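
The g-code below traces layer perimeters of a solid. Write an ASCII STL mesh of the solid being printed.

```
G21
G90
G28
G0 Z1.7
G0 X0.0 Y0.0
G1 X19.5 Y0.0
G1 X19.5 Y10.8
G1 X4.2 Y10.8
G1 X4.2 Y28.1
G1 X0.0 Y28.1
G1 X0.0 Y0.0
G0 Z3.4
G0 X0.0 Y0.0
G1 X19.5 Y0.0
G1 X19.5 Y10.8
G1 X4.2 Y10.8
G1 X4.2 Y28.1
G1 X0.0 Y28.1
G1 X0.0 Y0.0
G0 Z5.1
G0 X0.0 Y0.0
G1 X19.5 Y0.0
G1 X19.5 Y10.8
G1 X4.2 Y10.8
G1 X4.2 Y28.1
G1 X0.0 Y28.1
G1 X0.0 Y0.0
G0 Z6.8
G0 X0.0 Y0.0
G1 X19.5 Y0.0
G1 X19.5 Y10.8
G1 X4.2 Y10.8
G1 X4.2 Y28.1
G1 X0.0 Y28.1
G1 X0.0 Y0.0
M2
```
solid part
  facet normal 0.0000 0.0000 -1.0000
    outer loop
      vertex 19.5 10.8 0.0
      vertex 19.5 0.0 0.0
      vertex 0.0 0.0 0.0
    endloop
  endfacet
  facet normal 0.0000 0.0000 -1.0000
    outer loop
      vertex 4.2 10.8 0.0
      vertex 19.5 10.8 0.0
      vertex 0.0 0.0 0.0
    endloop
  endfacet
  facet normal 0.0000 0.0000 -1.0000
    outer loop
      vertex 4.2 28.1 0.0
      vertex 4.2 10.8 0.0
      vertex 0.0 0.0 0.0
    endloop
  endfacet
  facet normal 0.0000 0.0000 -1.0000
    outer loop
      vertex 0.0 28.1 0.0
      vertex 4.2 28.1 0.0
      vertex 0.0 0.0 0.0
    endloop
  endfacet
  facet normal 0.0000 0.0000 1.0000
    outer loop
      vertex 0.0 0.0 6.8
      vertex 19.5 0.0 6.8
      vertex 19.5 10.8 6.8
    endloop
  endfacet
  facet normal 0.0000 0.0000 1.0000
    outer loop
      vertex 0.0 0.0 6.8
      vertex 19.5 10.8 6.8
      vertex 4.2 10.8 6.8
    endloop
  endfacet
  facet normal 0.0000 0.0000 1.0000
    outer loop
      vertex 0.0 0.0 6.8
      vertex 4.2 10.8 6.8
      vertex 4.2 28.1 6.8
    endloop
  endfacet
  facet normal 0.0000 0.0000 1.0000
    outer loop
      vertex 0.0 0.0 6.8
      vertex 4.2 28.1 6.8
      vertex 0.0 28.1 6.8
    endloop
  endfacet
  facet normal 0.0000 -1.0000 0.0000
    outer loop
      vertex 0.0 0.0 0.0
      vertex 19.5 0.0 0.0
      vertex 19.5 0.0 6.8
    endloop
  endfacet
  facet normal 0.0000 -1.0000 0.0000
    outer loop
      vertex 0.0 0.0 0.0
      vertex 19.5 0.0 6.8
      vertex 0.0 0.0 6.8
    endloop
  endfacet
  facet normal 1.0000 0.0000 0.0000
    outer loop
      vertex 19.5 0.0 0.0
      vertex 19.5 10.8 0.0
      vertex 19.5 10.8 6.8
    endloop
  endfacet
  facet normal 1.0000 0.0000 0.0000
    outer loop
      vertex 19.5 0.0 0.0
      vertex 19.5 10.8 6.8
      vertex 19.5 0.0 6.8
    endloop
  endfacet
  facet normal 0.0000 1.0000 0.0000
    outer loop
      vertex 19.5 10.8 0.0
      vertex 4.2 10.8 0.0
      vertex 4.2 10.8 6.8
    endloop
  endfacet
  facet normal 0.0000 1.0000 0.0000
    outer loop
      vertex 19.5 10.8 0.0
      vertex 4.2 10.8 6.8
      vertex 19.5 10.8 6.8
    endloop
  endfacet
  facet normal 1.0000 0.0000 0.0000
    outer loop
      vertex 4.2 10.8 0.0
      vertex 4.2 28.1 0.0
      vertex 4.2 28.1 6.8
    endloop
  endfacet
  facet normal 1.0000 0.0000 0.0000
    outer loop
      vertex 4.2 10.8 0.0
      vertex 4.2 28.1 6.8
      vertex 4.2 10.8 6.8
    endloop
  endfacet
  facet normal 0.0000 1.0000 0.0000
    outer loop
      vertex 4.2 28.1 0.0
      vertex 0.0 28.1 0.0
      vertex 0.0 28.1 6.8
    endloop
  endfacet
  facet normal 0.0000 1.0000 0.0000
    outer loop
      vertex 4.2 28.1 0.0
      vertex 0.0 28.1 6.8
      vertex 4.2 28.1 6.8
    endloop
  endfacet
  facet normal -1.0000 0.0000 0.0000
    outer loop
      vertex 0.0 28.1 0.0
      vertex 0.0 0.0 0.0
      vertex 0.0 0.0 6.8
    endloop
  endfacet
  facet normal -1.0000 0.0000 0.0000
    outer loop
      vertex 0.0 28.1 0.0
      vertex 0.0 0.0 6.8
      vertex 0.0 28.1 6.8
    endloop
  endfacet
endsolid part

The G0 Z moves step by Δz≈1.7 mm. Every layer's G1 loop is the same polygon, so the solid is a straight extrusion of it from z=0 to z≈6.8. Closing with flat bottom and top caps and triangulating gives 20 facets — an L-shaped prism: outer 19.5 × 28.1 mm, arm thicknesses ≈ 10.8 mm (horizontal) and 4.2 mm (vertical), extruded 6.8 mm in z.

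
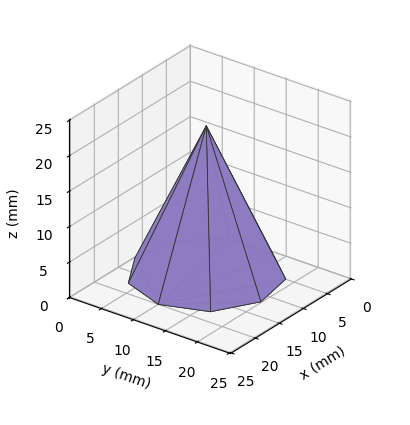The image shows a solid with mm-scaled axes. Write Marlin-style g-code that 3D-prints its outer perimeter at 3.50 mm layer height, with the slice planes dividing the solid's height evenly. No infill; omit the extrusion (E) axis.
Reading the render: the shape is a regular 9-sided pyramid, base circumscribed radius ≈ 10 mm, apex at z ≈ 21 mm (dimensions read to the nearest mm from the axis ticks). For the g-code, the solid's height is divided into equal slices at the stated Δz and each level perimeter traced with G1 moves after a G0 lift.

; perimeter-only toolpath
G21 ; units = mm
G90 ; absolute positioning
G28 ; home
; layer 1
G0 Z3.50
G0 X18.33 Y10.00
G1 X16.38 Y15.36
G1 X11.45 Y18.21
G1 X5.83 Y17.22
G1 X2.17 Y12.85
G1 X2.17 Y7.15
G1 X5.83 Y2.78
G1 X11.45 Y1.79
G1 X16.38 Y4.64
G1 X18.33 Y10.00
; layer 2
G0 Z7.00
G0 X16.67 Y10.00
G1 X15.11 Y14.29
G1 X11.16 Y16.57
G1 X6.67 Y15.77
G1 X3.73 Y12.28
G1 X3.73 Y7.72
G1 X6.67 Y4.23
G1 X11.16 Y3.43
G1 X15.11 Y5.71
G1 X16.67 Y10.00
; layer 3
G0 Z10.50
G0 X15.00 Y10.00
G1 X13.83 Y13.21
G1 X10.87 Y14.93
G1 X7.50 Y14.33
G1 X5.30 Y11.71
G1 X5.30 Y8.29
G1 X7.50 Y5.67
G1 X10.87 Y5.08
G1 X13.83 Y6.79
G1 X15.00 Y10.00
; layer 4
G0 Z14.00
G0 X13.33 Y10.00
G1 X12.55 Y12.14
G1 X10.58 Y13.28
G1 X8.33 Y12.89
G1 X6.87 Y11.14
G1 X6.87 Y8.86
G1 X8.33 Y7.11
G1 X10.58 Y6.72
G1 X12.55 Y7.86
G1 X13.33 Y10.00
; layer 5
G0 Z17.50
G0 X11.67 Y10.00
G1 X11.28 Y11.07
G1 X10.29 Y11.64
G1 X9.17 Y11.44
G1 X8.43 Y10.57
G1 X8.43 Y9.43
G1 X9.17 Y8.56
G1 X10.29 Y8.36
G1 X11.28 Y8.93
G1 X11.67 Y10.00
M2 ; end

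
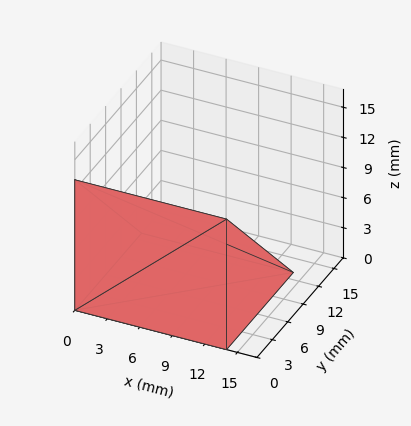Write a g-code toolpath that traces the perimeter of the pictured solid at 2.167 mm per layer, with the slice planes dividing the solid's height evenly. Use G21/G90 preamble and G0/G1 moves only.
Reading the render: the shape is a wedge (ramp): 14 × 13 mm base, rising to 13 mm along the y=0 edge and sloping linearly to z=0 at y=13 (dimensions read to the nearest mm from the axis ticks). For the g-code, the solid's height is divided into equal slices at the stated Δz and each level perimeter traced with G1 moves after a G0 lift.

; perimeter-only toolpath
G21 ; units = mm
G90 ; absolute positioning
G28 ; home
; layer 1
G0 Z2.167
G0 X0.000 Y0.000
G1 X14.000 Y0.000
G1 X14.000 Y10.833
G1 X0.000 Y10.833
G1 X0.000 Y0.000
; layer 2
G0 Z4.333
G0 X0.000 Y0.000
G1 X14.000 Y0.000
G1 X14.000 Y8.667
G1 X0.000 Y8.667
G1 X0.000 Y0.000
; layer 3
G0 Z6.500
G0 X0.000 Y0.000
G1 X14.000 Y0.000
G1 X14.000 Y6.500
G1 X0.000 Y6.500
G1 X0.000 Y0.000
; layer 4
G0 Z8.667
G0 X0.000 Y0.000
G1 X14.000 Y0.000
G1 X14.000 Y4.333
G1 X0.000 Y4.333
G1 X0.000 Y0.000
; layer 5
G0 Z10.833
G0 X0.000 Y0.000
G1 X14.000 Y0.000
G1 X14.000 Y2.167
G1 X0.000 Y2.167
G1 X0.000 Y0.000
M2 ; end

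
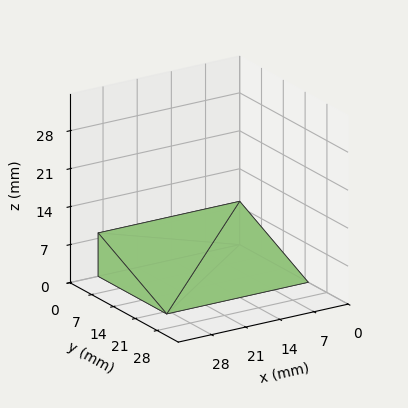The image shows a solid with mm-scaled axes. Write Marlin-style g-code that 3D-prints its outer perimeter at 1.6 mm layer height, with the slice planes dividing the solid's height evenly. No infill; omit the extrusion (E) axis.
Reading the render: the shape is a wedge (ramp): 29 × 22 mm base, rising to 8 mm along the y=0 edge and sloping linearly to z=0 at y=22 (dimensions read to the nearest mm from the axis ticks). For the g-code, the solid's height is divided into equal slices at the stated Δz and each level perimeter traced with G1 moves after a G0 lift.

; perimeter-only toolpath
G21 ; units = mm
G90 ; absolute positioning
G28 ; home
; layer 1
G0 Z1.6
G0 X0.0 Y0.0
G1 X29.0 Y0.0
G1 X29.0 Y17.6
G1 X0.0 Y17.6
G1 X0.0 Y0.0
; layer 2
G0 Z3.2
G0 X0.0 Y0.0
G1 X29.0 Y0.0
G1 X29.0 Y13.2
G1 X0.0 Y13.2
G1 X0.0 Y0.0
; layer 3
G0 Z4.8
G0 X0.0 Y0.0
G1 X29.0 Y0.0
G1 X29.0 Y8.8
G1 X0.0 Y8.8
G1 X0.0 Y0.0
; layer 4
G0 Z6.4
G0 X0.0 Y0.0
G1 X29.0 Y0.0
G1 X29.0 Y4.4
G1 X0.0 Y4.4
G1 X0.0 Y0.0
M2 ; end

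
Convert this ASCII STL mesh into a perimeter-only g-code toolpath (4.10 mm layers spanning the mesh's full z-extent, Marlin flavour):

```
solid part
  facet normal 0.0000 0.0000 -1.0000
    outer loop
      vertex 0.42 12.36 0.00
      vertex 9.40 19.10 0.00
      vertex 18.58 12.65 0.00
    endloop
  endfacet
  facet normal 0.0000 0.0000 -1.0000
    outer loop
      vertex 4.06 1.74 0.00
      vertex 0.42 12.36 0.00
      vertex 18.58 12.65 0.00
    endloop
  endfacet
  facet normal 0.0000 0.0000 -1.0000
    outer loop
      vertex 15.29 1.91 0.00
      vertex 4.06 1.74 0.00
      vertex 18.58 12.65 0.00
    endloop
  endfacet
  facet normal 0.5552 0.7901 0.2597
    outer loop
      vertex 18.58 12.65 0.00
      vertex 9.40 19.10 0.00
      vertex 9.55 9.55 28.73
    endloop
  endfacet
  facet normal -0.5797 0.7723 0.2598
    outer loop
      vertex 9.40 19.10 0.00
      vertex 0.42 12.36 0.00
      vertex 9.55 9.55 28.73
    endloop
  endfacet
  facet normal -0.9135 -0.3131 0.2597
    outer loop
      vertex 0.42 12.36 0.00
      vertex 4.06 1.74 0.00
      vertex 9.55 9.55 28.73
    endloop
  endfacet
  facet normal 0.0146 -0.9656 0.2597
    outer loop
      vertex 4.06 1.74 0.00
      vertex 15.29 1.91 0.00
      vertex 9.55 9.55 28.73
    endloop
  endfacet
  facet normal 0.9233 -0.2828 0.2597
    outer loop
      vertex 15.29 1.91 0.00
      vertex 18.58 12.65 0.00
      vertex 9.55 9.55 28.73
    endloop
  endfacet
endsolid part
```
; perimeter-only toolpath
G21 ; units = mm
G90 ; absolute positioning
G28 ; home
; layer 1
G0 Z4.10
G0 X17.29 Y12.21
G1 X9.42 Y17.74
G1 X1.72 Y11.96
G1 X4.84 Y2.86
G1 X14.47 Y3.00
G1 X17.29 Y12.21
; layer 2
G0 Z8.21
G0 X16.00 Y11.76
G1 X9.44 Y16.37
G1 X3.03 Y11.56
G1 X5.63 Y3.97
G1 X13.65 Y4.09
G1 X16.00 Y11.76
; layer 3
G0 Z12.31
G0 X14.71 Y11.32
G1 X9.46 Y15.01
G1 X4.33 Y11.16
G1 X6.41 Y5.09
G1 X12.83 Y5.18
G1 X14.71 Y11.32
; layer 4
G0 Z16.42
G0 X13.42 Y10.88
G1 X9.49 Y13.64
G1 X5.64 Y10.75
G1 X7.20 Y6.20
G1 X12.01 Y6.28
G1 X13.42 Y10.88
; layer 5
G0 Z20.52
G0 X12.13 Y10.44
G1 X9.51 Y12.28
G1 X6.94 Y10.35
G1 X7.98 Y7.32
G1 X11.19 Y7.37
G1 X12.13 Y10.44
; layer 6
G0 Z24.63
G0 X10.84 Y9.99
G1 X9.53 Y10.91
G1 X8.25 Y9.95
G1 X8.77 Y8.43
G1 X10.37 Y8.46
G1 X10.84 Y9.99
M2 ; end

The solid is a regular 5-sided pyramid, base circumscribed radius ≈ 9.55 mm, apex at z ≈ 28.7 mm. Slicing at Δz = 4.10 mm — 7 equal slices spanning the solid's height, so layer i sits at z = i·h/7 — gives 6 non-empty perimeters. Each is a 5-segment closed polygon; G0 lifts to the layer z and rapids to the start vertex, then G1 traces the edges. The cross-section shrinks linearly with z (the slice at the apex is degenerate and omitted).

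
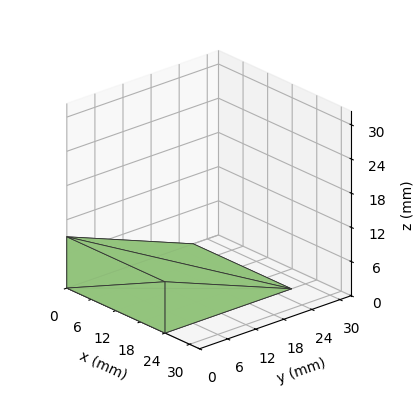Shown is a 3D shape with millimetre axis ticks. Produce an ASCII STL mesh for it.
Reading the render: the shape is a wedge (ramp): 24 × 27 mm base, rising to 9 mm along the y=0 edge and sloping linearly to z=0 at y=27 (dimensions read to the nearest mm from the axis ticks). For the STL, each face is triangulated and given an outward normal.

solid part
  facet normal 0.0000 0.0000 -1.0000
    outer loop
      vertex 24.0 27.0 0.0
      vertex 24.0 0.0 0.0
      vertex 0.0 0.0 0.0
    endloop
  endfacet
  facet normal 0.0000 0.0000 -1.0000
    outer loop
      vertex 0.0 27.0 0.0
      vertex 24.0 27.0 0.0
      vertex 0.0 0.0 0.0
    endloop
  endfacet
  facet normal 0.0000 -1.0000 0.0000
    outer loop
      vertex 0.0 0.0 0.0
      vertex 24.0 0.0 0.0
      vertex 24.0 0.0 9.0
    endloop
  endfacet
  facet normal 0.0000 -1.0000 0.0000
    outer loop
      vertex 0.0 0.0 0.0
      vertex 24.0 0.0 9.0
      vertex 0.0 0.0 9.0
    endloop
  endfacet
  facet normal 0.0000 0.3162 0.9487
    outer loop
      vertex 0.0 0.0 9.0
      vertex 24.0 0.0 9.0
      vertex 24.0 27.0 0.0
    endloop
  endfacet
  facet normal 0.0000 0.3162 0.9487
    outer loop
      vertex 0.0 0.0 9.0
      vertex 24.0 27.0 0.0
      vertex 0.0 27.0 0.0
    endloop
  endfacet
  facet normal -1.0000 0.0000 0.0000
    outer loop
      vertex 0.0 0.0 9.0
      vertex 0.0 27.0 0.0
      vertex 0.0 0.0 0.0
    endloop
  endfacet
  facet normal 1.0000 0.0000 0.0000
    outer loop
      vertex 24.0 0.0 0.0
      vertex 24.0 27.0 0.0
      vertex 24.0 0.0 9.0
    endloop
  endfacet
endsolid part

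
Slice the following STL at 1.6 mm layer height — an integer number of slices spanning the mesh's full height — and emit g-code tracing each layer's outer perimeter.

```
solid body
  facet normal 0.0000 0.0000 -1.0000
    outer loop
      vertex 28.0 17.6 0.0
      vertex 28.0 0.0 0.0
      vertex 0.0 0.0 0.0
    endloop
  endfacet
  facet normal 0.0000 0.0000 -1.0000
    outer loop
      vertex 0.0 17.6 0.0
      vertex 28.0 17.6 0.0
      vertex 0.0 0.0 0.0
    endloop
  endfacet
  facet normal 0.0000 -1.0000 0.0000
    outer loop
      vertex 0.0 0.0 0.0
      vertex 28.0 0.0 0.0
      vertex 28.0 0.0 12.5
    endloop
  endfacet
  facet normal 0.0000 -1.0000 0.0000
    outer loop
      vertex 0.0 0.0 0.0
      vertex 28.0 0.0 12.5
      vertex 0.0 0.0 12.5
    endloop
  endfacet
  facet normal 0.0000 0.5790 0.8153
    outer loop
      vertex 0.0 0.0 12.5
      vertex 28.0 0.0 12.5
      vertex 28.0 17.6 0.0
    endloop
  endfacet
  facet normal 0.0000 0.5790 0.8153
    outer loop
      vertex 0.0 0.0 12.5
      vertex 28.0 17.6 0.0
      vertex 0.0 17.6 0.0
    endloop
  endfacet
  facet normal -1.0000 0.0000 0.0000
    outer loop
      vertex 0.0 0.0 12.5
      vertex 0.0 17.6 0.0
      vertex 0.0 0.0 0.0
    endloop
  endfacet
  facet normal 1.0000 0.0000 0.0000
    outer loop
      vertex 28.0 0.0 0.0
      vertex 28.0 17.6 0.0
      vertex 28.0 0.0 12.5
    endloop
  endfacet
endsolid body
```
; perimeter-only toolpath
G21 ; units = mm
G90 ; absolute positioning
G28 ; home
; layer 1
G0 Z1.6
G0 X0.0 Y0.0
G1 X28.0 Y0.0
G1 X28.0 Y15.4
G1 X0.0 Y15.4
G1 X0.0 Y0.0
; layer 2
G0 Z3.1
G0 X0.0 Y0.0
G1 X28.0 Y0.0
G1 X28.0 Y13.2
G1 X0.0 Y13.2
G1 X0.0 Y0.0
; layer 3
G0 Z4.7
G0 X0.0 Y0.0
G1 X28.0 Y0.0
G1 X28.0 Y11.0
G1 X0.0 Y11.0
G1 X0.0 Y0.0
; layer 4
G0 Z6.2
G0 X0.0 Y0.0
G1 X28.0 Y0.0
G1 X28.0 Y8.8
G1 X0.0 Y8.8
G1 X0.0 Y0.0
; layer 5
G0 Z7.8
G0 X0.0 Y0.0
G1 X28.0 Y0.0
G1 X28.0 Y6.6
G1 X0.0 Y6.6
G1 X0.0 Y0.0
; layer 6
G0 Z9.4
G0 X0.0 Y0.0
G1 X28.0 Y0.0
G1 X28.0 Y4.4
G1 X0.0 Y4.4
G1 X0.0 Y0.0
; layer 7
G0 Z10.9
G0 X0.0 Y0.0
G1 X28.0 Y0.0
G1 X28.0 Y2.2
G1 X0.0 Y2.2
G1 X0.0 Y0.0
M2 ; end

The solid is a wedge (ramp): 28 × 17.6 mm base, rising to 12.5 mm along the y=0 edge and sloping linearly to z=0 at y=17.6. Slicing at Δz = 1.6 mm — 8 equal slices spanning the solid's height, so layer i sits at z = i·h/8 — gives 7 non-empty perimeters. Each is a 4-segment closed polygon; G0 lifts to the layer z and rapids to the start vertex, then G1 traces the edges. The cross-section shrinks linearly with z (the slice at the apex is degenerate and omitted).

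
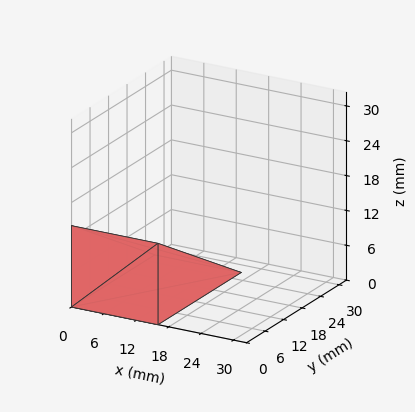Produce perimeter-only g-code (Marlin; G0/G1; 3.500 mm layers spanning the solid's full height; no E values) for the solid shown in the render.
Reading the render: the shape is a wedge (ramp): 16 × 27 mm base, rising to 14 mm along the y=0 edge and sloping linearly to z=0 at y=27 (dimensions read to the nearest mm from the axis ticks). For the g-code, the solid's height is divided into equal slices at the stated Δz and each level perimeter traced with G1 moves after a G0 lift.

; perimeter-only toolpath
G21 ; units = mm
G90 ; absolute positioning
G28 ; home
; layer 1
G0 Z3.500
G0 X0.000 Y0.000
G1 X16.000 Y0.000
G1 X16.000 Y20.250
G1 X0.000 Y20.250
G1 X0.000 Y0.000
; layer 2
G0 Z7.000
G0 X0.000 Y0.000
G1 X16.000 Y0.000
G1 X16.000 Y13.500
G1 X0.000 Y13.500
G1 X0.000 Y0.000
; layer 3
G0 Z10.500
G0 X0.000 Y0.000
G1 X16.000 Y0.000
G1 X16.000 Y6.750
G1 X0.000 Y6.750
G1 X0.000 Y0.000
M2 ; end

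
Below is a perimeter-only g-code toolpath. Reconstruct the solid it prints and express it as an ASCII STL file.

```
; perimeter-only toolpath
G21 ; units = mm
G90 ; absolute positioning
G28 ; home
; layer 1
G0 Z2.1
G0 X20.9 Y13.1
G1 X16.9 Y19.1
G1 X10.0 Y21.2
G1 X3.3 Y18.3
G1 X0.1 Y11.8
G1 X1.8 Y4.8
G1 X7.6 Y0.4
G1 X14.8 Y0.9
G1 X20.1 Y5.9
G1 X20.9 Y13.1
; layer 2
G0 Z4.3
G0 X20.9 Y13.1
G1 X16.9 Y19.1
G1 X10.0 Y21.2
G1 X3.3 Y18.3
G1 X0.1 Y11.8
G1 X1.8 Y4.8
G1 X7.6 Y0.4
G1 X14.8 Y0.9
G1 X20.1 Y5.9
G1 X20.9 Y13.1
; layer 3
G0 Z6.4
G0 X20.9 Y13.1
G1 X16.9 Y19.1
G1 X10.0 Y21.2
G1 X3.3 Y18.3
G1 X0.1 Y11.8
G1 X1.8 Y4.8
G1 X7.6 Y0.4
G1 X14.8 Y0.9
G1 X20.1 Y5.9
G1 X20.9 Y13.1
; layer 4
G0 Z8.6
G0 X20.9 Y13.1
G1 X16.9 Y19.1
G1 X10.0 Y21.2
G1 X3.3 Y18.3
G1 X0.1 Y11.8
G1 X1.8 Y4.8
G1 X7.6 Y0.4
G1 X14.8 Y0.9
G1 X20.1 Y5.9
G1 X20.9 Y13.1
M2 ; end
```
solid part
  facet normal 0.0000 0.0000 -1.0000
    outer loop
      vertex 10.0 21.2 0.0
      vertex 16.9 19.1 0.0
      vertex 20.9 13.1 0.0
    endloop
  endfacet
  facet normal 0.0000 0.0000 -1.0000
    outer loop
      vertex 3.3 18.3 0.0
      vertex 10.0 21.2 0.0
      vertex 20.9 13.1 0.0
    endloop
  endfacet
  facet normal 0.0000 0.0000 -1.0000
    outer loop
      vertex 0.1 11.8 0.0
      vertex 3.3 18.3 0.0
      vertex 20.9 13.1 0.0
    endloop
  endfacet
  facet normal 0.0000 0.0000 -1.0000
    outer loop
      vertex 1.8 4.8 0.0
      vertex 0.1 11.8 0.0
      vertex 20.9 13.1 0.0
    endloop
  endfacet
  facet normal 0.0000 0.0000 -1.0000
    outer loop
      vertex 7.6 0.4 0.0
      vertex 1.8 4.8 0.0
      vertex 20.9 13.1 0.0
    endloop
  endfacet
  facet normal 0.0000 0.0000 -1.0000
    outer loop
      vertex 14.8 0.9 0.0
      vertex 7.6 0.4 0.0
      vertex 20.9 13.1 0.0
    endloop
  endfacet
  facet normal 0.0000 0.0000 -1.0000
    outer loop
      vertex 20.1 5.9 0.0
      vertex 14.8 0.9 0.0
      vertex 20.9 13.1 0.0
    endloop
  endfacet
  facet normal 0.0000 0.0000 1.0000
    outer loop
      vertex 20.9 13.1 8.6
      vertex 16.9 19.1 8.6
      vertex 10.0 21.2 8.6
    endloop
  endfacet
  facet normal 0.0000 0.0000 1.0000
    outer loop
      vertex 20.9 13.1 8.6
      vertex 10.0 21.2 8.6
      vertex 3.3 18.3 8.6
    endloop
  endfacet
  facet normal 0.0000 0.0000 1.0000
    outer loop
      vertex 20.9 13.1 8.6
      vertex 3.3 18.3 8.6
      vertex 0.1 11.8 8.6
    endloop
  endfacet
  facet normal 0.0000 0.0000 1.0000
    outer loop
      vertex 20.9 13.1 8.6
      vertex 0.1 11.8 8.6
      vertex 1.8 4.8 8.6
    endloop
  endfacet
  facet normal 0.0000 0.0000 1.0000
    outer loop
      vertex 20.9 13.1 8.6
      vertex 1.8 4.8 8.6
      vertex 7.6 0.4 8.6
    endloop
  endfacet
  facet normal 0.0000 0.0000 1.0000
    outer loop
      vertex 20.9 13.1 8.6
      vertex 7.6 0.4 8.6
      vertex 14.8 0.9 8.6
    endloop
  endfacet
  facet normal 0.0000 0.0000 1.0000
    outer loop
      vertex 20.9 13.1 8.6
      vertex 14.8 0.9 8.6
      vertex 20.1 5.9 8.6
    endloop
  endfacet
  facet normal 0.8321 0.5547 0.0000
    outer loop
      vertex 20.9 13.1 0.0
      vertex 16.9 19.1 0.0
      vertex 16.9 19.1 8.6
    endloop
  endfacet
  facet normal 0.8321 0.5547 0.0000
    outer loop
      vertex 20.9 13.1 0.0
      vertex 16.9 19.1 8.6
      vertex 20.9 13.1 8.6
    endloop
  endfacet
  facet normal 0.2912 0.9567 0.0000
    outer loop
      vertex 16.9 19.1 0.0
      vertex 10.0 21.2 0.0
      vertex 10.0 21.2 8.6
    endloop
  endfacet
  facet normal 0.2912 0.9567 0.0000
    outer loop
      vertex 16.9 19.1 0.0
      vertex 10.0 21.2 8.6
      vertex 16.9 19.1 8.6
    endloop
  endfacet
  facet normal -0.3972 0.9177 0.0000
    outer loop
      vertex 10.0 21.2 0.0
      vertex 3.3 18.3 0.0
      vertex 3.3 18.3 8.6
    endloop
  endfacet
  facet normal -0.3972 0.9177 0.0000
    outer loop
      vertex 10.0 21.2 0.0
      vertex 3.3 18.3 8.6
      vertex 10.0 21.2 8.6
    endloop
  endfacet
  facet normal -0.8972 0.4417 0.0000
    outer loop
      vertex 3.3 18.3 0.0
      vertex 0.1 11.8 0.0
      vertex 0.1 11.8 8.6
    endloop
  endfacet
  facet normal -0.8972 0.4417 0.0000
    outer loop
      vertex 3.3 18.3 0.0
      vertex 0.1 11.8 8.6
      vertex 3.3 18.3 8.6
    endloop
  endfacet
  facet normal -0.9718 -0.2360 0.0000
    outer loop
      vertex 0.1 11.8 0.0
      vertex 1.8 4.8 0.0
      vertex 1.8 4.8 8.6
    endloop
  endfacet
  facet normal -0.9718 -0.2360 0.0000
    outer loop
      vertex 0.1 11.8 0.0
      vertex 1.8 4.8 8.6
      vertex 0.1 11.8 8.6
    endloop
  endfacet
  facet normal -0.6044 -0.7967 0.0000
    outer loop
      vertex 1.8 4.8 0.0
      vertex 7.6 0.4 0.0
      vertex 7.6 0.4 8.6
    endloop
  endfacet
  facet normal -0.6044 -0.7967 0.0000
    outer loop
      vertex 1.8 4.8 0.0
      vertex 7.6 0.4 8.6
      vertex 1.8 4.8 8.6
    endloop
  endfacet
  facet normal 0.0693 -0.9976 0.0000
    outer loop
      vertex 7.6 0.4 0.0
      vertex 14.8 0.9 0.0
      vertex 14.8 0.9 8.6
    endloop
  endfacet
  facet normal 0.0693 -0.9976 0.0000
    outer loop
      vertex 7.6 0.4 0.0
      vertex 14.8 0.9 8.6
      vertex 7.6 0.4 8.6
    endloop
  endfacet
  facet normal 0.6862 -0.7274 0.0000
    outer loop
      vertex 14.8 0.9 0.0
      vertex 20.1 5.9 0.0
      vertex 20.1 5.9 8.6
    endloop
  endfacet
  facet normal 0.6862 -0.7274 0.0000
    outer loop
      vertex 14.8 0.9 0.0
      vertex 20.1 5.9 8.6
      vertex 14.8 0.9 8.6
    endloop
  endfacet
  facet normal 0.9939 -0.1104 0.0000
    outer loop
      vertex 20.1 5.9 0.0
      vertex 20.9 13.1 0.0
      vertex 20.9 13.1 8.6
    endloop
  endfacet
  facet normal 0.9939 -0.1104 0.0000
    outer loop
      vertex 20.1 5.9 0.0
      vertex 20.9 13.1 8.6
      vertex 20.1 5.9 8.6
    endloop
  endfacet
endsolid part

The G0 Z moves step by Δz≈2.1 mm. Every layer's G1 loop is the same polygon, so the solid is a straight extrusion of it from z=0 to z≈8.6. Closing with flat bottom and top caps and triangulating gives 32 facets — a regular 9-sided prism (a cylinder approximated with 9 flat sides), circumscribed radius ≈ 10.6 mm, height ≈ 8.6 mm.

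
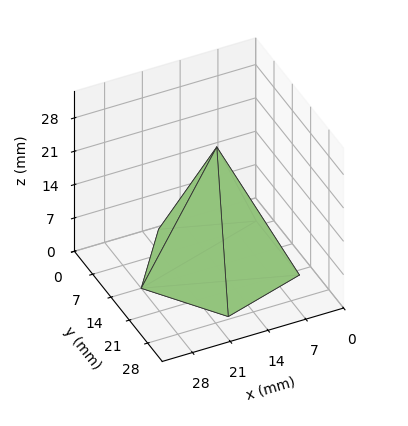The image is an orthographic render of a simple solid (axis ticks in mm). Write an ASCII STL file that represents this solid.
Reading the render: the shape is a regular 5-sided pyramid, base circumscribed radius ≈ 14 mm, apex at z ≈ 25 mm (dimensions read to the nearest mm from the axis ticks). For the STL, each face is triangulated and given an outward normal.

solid part
  facet normal 0.0000 0.0000 -1.0000
    outer loop
      vertex 2.674 22.229 0.000
      vertex 18.326 27.315 0.000
      vertex 28.000 14.000 0.000
    endloop
  endfacet
  facet normal 0.0000 0.0000 -1.0000
    outer loop
      vertex 2.674 5.771 0.000
      vertex 2.674 22.229 0.000
      vertex 28.000 14.000 0.000
    endloop
  endfacet
  facet normal 0.0000 0.0000 -1.0000
    outer loop
      vertex 18.326 0.685 0.000
      vertex 2.674 5.771 0.000
      vertex 28.000 14.000 0.000
    endloop
  endfacet
  facet normal 0.7369 0.5354 0.4127
    outer loop
      vertex 28.000 14.000 0.000
      vertex 18.326 27.315 0.000
      vertex 14.000 14.000 25.000
    endloop
  endfacet
  facet normal -0.2815 0.8663 0.4127
    outer loop
      vertex 18.326 27.315 0.000
      vertex 2.674 22.229 0.000
      vertex 14.000 14.000 25.000
    endloop
  endfacet
  facet normal -0.9109 0.0000 0.4127
    outer loop
      vertex 2.674 22.229 0.000
      vertex 2.674 5.771 0.000
      vertex 14.000 14.000 25.000
    endloop
  endfacet
  facet normal -0.2815 -0.8663 0.4127
    outer loop
      vertex 2.674 5.771 0.000
      vertex 18.326 0.685 0.000
      vertex 14.000 14.000 25.000
    endloop
  endfacet
  facet normal 0.7369 -0.5354 0.4127
    outer loop
      vertex 18.326 0.685 0.000
      vertex 28.000 14.000 0.000
      vertex 14.000 14.000 25.000
    endloop
  endfacet
endsolid part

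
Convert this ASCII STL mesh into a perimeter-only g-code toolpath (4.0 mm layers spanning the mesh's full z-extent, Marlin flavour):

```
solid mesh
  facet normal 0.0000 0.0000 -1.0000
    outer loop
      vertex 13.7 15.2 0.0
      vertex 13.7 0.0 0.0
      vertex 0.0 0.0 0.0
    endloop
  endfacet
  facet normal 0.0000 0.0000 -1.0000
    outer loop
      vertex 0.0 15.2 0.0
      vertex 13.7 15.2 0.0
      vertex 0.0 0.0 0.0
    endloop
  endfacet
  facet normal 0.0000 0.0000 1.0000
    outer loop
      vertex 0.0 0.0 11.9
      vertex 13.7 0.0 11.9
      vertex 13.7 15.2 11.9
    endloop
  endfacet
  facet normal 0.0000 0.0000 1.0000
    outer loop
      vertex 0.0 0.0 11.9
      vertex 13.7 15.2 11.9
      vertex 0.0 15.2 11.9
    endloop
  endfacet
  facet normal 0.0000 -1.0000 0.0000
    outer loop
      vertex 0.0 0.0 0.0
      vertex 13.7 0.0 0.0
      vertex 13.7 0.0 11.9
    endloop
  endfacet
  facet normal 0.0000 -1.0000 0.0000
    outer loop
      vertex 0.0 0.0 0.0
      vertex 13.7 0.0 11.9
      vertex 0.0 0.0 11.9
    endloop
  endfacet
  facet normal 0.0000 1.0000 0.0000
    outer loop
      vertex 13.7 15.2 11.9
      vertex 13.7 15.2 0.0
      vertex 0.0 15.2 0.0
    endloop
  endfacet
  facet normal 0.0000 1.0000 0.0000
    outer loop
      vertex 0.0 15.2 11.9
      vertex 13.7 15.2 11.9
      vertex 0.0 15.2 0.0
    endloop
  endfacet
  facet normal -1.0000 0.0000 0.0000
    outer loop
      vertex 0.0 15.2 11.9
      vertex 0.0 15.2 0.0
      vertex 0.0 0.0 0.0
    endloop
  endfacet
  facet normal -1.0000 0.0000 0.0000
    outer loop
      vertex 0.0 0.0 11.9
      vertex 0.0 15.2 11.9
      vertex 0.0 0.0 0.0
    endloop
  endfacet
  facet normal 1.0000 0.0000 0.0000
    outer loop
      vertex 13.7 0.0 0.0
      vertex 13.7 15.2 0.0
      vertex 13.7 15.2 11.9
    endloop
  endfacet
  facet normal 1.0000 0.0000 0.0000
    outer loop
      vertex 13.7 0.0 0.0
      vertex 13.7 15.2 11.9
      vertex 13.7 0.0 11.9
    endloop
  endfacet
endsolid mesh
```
; perimeter-only toolpath
G21 ; units = mm
G90 ; absolute positioning
G28 ; home
; layer 1
G0 Z4.0
G0 X0.0 Y0.0
G1 X13.7 Y0.0
G1 X13.7 Y15.2
G1 X0.0 Y15.2
G1 X0.0 Y0.0
; layer 2
G0 Z7.9
G0 X0.0 Y0.0
G1 X13.7 Y0.0
G1 X13.7 Y15.2
G1 X0.0 Y15.2
G1 X0.0 Y0.0
; layer 3
G0 Z11.9
G0 X0.0 Y0.0
G1 X13.7 Y0.0
G1 X13.7 Y15.2
G1 X0.0 Y15.2
G1 X0.0 Y0.0
M2 ; end

The solid is a rectangular box, roughly 13.7 × 15.2 mm footprint and 11.9 mm tall. Slicing at Δz = 4.0 mm — 3 equal slices spanning the solid's height, so layer i sits at z = i·h/3 — gives 3 non-empty perimeters. Each is a 4-segment closed polygon; G0 lifts to the layer z and rapids to the start vertex, then G1 traces the edges.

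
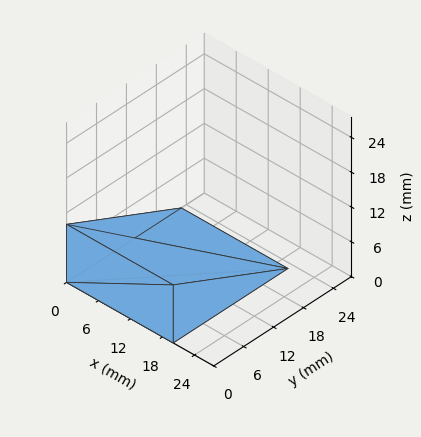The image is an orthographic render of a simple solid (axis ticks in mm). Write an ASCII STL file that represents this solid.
Reading the render: the shape is a wedge (ramp): 20 × 23 mm base, rising to 10 mm along the y=0 edge and sloping linearly to z=0 at y=23 (dimensions read to the nearest mm from the axis ticks). For the STL, each face is triangulated and given an outward normal.

solid part
  facet normal 0.0000 0.0000 -1.0000
    outer loop
      vertex 20.0 23.0 0.0
      vertex 20.0 0.0 0.0
      vertex 0.0 0.0 0.0
    endloop
  endfacet
  facet normal 0.0000 0.0000 -1.0000
    outer loop
      vertex 0.0 23.0 0.0
      vertex 20.0 23.0 0.0
      vertex 0.0 0.0 0.0
    endloop
  endfacet
  facet normal 0.0000 -1.0000 0.0000
    outer loop
      vertex 0.0 0.0 0.0
      vertex 20.0 0.0 0.0
      vertex 20.0 0.0 10.0
    endloop
  endfacet
  facet normal 0.0000 -1.0000 0.0000
    outer loop
      vertex 0.0 0.0 0.0
      vertex 20.0 0.0 10.0
      vertex 0.0 0.0 10.0
    endloop
  endfacet
  facet normal 0.0000 0.3987 0.9171
    outer loop
      vertex 0.0 0.0 10.0
      vertex 20.0 0.0 10.0
      vertex 20.0 23.0 0.0
    endloop
  endfacet
  facet normal 0.0000 0.3987 0.9171
    outer loop
      vertex 0.0 0.0 10.0
      vertex 20.0 23.0 0.0
      vertex 0.0 23.0 0.0
    endloop
  endfacet
  facet normal -1.0000 0.0000 0.0000
    outer loop
      vertex 0.0 0.0 10.0
      vertex 0.0 23.0 0.0
      vertex 0.0 0.0 0.0
    endloop
  endfacet
  facet normal 1.0000 0.0000 0.0000
    outer loop
      vertex 20.0 0.0 0.0
      vertex 20.0 23.0 0.0
      vertex 20.0 0.0 10.0
    endloop
  endfacet
endsolid part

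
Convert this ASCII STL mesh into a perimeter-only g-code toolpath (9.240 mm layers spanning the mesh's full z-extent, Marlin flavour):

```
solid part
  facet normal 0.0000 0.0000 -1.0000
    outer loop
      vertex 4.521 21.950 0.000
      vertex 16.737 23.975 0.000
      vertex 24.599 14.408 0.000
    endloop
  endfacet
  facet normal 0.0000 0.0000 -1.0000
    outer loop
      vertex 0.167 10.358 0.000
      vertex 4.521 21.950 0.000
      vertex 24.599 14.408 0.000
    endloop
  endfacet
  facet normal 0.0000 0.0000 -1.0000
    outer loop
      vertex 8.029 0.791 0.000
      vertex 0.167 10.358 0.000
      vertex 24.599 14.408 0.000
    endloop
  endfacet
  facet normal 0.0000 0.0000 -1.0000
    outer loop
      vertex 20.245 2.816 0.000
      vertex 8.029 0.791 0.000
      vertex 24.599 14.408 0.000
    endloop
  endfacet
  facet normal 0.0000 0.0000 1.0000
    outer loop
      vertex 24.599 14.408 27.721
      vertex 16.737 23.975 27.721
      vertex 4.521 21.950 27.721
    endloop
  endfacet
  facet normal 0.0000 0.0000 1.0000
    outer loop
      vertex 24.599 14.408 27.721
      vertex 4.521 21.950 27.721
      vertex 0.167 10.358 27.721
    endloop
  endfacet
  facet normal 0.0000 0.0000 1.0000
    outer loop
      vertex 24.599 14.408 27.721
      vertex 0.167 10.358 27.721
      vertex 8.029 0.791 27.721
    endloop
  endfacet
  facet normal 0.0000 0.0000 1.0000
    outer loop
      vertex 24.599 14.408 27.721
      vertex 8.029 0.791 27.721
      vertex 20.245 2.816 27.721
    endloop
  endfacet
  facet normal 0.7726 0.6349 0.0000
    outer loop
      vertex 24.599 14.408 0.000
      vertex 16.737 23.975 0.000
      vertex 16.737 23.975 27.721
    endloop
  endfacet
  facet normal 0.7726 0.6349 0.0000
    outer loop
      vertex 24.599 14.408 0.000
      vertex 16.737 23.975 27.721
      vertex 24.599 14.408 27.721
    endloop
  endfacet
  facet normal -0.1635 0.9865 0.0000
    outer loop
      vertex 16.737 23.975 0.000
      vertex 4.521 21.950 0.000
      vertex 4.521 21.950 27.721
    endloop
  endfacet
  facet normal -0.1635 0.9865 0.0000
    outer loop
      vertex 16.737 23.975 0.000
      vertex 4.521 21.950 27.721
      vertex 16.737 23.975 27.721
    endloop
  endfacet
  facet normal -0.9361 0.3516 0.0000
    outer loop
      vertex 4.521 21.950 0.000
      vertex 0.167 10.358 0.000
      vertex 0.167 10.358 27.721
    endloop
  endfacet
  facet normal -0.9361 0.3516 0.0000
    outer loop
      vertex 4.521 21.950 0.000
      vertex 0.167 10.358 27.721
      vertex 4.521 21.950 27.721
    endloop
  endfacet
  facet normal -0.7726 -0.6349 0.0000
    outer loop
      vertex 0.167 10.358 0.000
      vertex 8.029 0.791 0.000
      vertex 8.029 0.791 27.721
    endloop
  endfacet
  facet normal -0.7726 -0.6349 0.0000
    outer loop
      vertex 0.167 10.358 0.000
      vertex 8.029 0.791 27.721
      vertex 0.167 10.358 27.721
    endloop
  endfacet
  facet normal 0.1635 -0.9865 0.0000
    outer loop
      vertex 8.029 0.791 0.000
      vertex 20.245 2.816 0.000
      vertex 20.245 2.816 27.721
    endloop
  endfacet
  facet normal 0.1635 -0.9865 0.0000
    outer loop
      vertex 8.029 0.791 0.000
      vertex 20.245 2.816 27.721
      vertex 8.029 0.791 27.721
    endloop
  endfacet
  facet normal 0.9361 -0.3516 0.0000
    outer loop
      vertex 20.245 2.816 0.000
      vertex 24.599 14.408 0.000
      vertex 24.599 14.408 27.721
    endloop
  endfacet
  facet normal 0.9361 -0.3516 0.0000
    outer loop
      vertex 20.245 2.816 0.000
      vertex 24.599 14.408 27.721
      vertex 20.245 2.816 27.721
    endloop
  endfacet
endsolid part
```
; perimeter-only toolpath
G21 ; units = mm
G90 ; absolute positioning
G28 ; home
; layer 1
G0 Z9.240
G0 X24.599 Y14.408
G1 X16.737 Y23.975
G1 X4.521 Y21.950
G1 X0.167 Y10.358
G1 X8.029 Y0.791
G1 X20.245 Y2.816
G1 X24.599 Y14.408
; layer 2
G0 Z18.481
G0 X24.599 Y14.408
G1 X16.737 Y23.975
G1 X4.521 Y21.950
G1 X0.167 Y10.358
G1 X8.029 Y0.791
G1 X20.245 Y2.816
G1 X24.599 Y14.408
; layer 3
G0 Z27.721
G0 X24.599 Y14.408
G1 X16.737 Y23.975
G1 X4.521 Y21.950
G1 X0.167 Y10.358
G1 X8.029 Y0.791
G1 X20.245 Y2.816
G1 X24.599 Y14.408
M2 ; end

The solid is a regular 6-sided prism (a cylinder approximated with 6 flat sides), circumscribed radius ≈ 12.4 mm, height ≈ 27.7 mm. Slicing at Δz = 9.240 mm — 3 equal slices spanning the solid's height, so layer i sits at z = i·h/3 — gives 3 non-empty perimeters. Each is a 6-segment closed polygon; G0 lifts to the layer z and rapids to the start vertex, then G1 traces the edges.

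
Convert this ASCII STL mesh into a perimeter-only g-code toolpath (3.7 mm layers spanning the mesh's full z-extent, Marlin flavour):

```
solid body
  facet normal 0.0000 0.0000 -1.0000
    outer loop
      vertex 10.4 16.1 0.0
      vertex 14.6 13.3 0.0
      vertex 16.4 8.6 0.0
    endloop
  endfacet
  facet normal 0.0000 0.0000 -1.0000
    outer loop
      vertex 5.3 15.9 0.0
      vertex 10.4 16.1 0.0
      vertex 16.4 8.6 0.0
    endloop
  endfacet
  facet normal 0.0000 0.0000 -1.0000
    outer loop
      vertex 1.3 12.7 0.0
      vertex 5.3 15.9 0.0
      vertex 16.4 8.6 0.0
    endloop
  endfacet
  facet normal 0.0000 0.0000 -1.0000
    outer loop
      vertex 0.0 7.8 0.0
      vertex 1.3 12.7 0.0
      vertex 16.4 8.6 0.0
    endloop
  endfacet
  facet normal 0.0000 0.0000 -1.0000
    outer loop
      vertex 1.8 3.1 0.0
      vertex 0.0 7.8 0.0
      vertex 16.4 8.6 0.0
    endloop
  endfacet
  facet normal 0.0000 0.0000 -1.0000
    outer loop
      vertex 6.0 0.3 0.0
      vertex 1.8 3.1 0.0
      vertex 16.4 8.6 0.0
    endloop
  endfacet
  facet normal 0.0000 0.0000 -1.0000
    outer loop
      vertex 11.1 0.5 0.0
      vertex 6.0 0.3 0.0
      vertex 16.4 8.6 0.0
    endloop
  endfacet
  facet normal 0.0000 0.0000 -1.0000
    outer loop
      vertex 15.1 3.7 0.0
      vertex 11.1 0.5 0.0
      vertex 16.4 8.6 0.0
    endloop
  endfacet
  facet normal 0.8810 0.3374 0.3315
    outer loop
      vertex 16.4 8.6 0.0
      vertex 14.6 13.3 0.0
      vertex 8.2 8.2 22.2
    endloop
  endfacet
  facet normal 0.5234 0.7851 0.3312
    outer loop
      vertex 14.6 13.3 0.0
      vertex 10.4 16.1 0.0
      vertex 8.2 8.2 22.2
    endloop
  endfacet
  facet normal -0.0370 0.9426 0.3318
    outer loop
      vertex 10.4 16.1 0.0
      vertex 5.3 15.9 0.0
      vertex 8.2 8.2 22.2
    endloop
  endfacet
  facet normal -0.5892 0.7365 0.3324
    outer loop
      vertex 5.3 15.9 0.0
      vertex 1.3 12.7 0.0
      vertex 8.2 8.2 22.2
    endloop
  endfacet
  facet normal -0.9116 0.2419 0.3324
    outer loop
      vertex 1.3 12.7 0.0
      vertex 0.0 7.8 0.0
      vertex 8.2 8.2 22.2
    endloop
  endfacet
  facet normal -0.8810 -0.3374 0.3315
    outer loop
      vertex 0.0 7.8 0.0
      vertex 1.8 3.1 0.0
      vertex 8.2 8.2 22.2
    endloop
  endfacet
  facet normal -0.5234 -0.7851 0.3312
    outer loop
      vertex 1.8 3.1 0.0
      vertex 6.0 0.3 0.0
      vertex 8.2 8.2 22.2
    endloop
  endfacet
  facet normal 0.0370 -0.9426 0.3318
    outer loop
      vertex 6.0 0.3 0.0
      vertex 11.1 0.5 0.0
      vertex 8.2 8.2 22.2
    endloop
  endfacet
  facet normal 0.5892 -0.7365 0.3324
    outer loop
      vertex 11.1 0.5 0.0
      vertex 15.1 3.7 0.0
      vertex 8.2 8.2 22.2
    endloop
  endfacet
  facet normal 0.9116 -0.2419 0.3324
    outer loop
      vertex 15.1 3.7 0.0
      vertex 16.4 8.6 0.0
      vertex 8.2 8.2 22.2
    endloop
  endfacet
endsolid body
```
; perimeter-only toolpath
G21 ; units = mm
G90 ; absolute positioning
G28 ; home
; layer 1
G0 Z3.7
G0 X15.0 Y8.5
G1 X13.5 Y12.4
G1 X10.0 Y14.8
G1 X5.8 Y14.6
G1 X2.4 Y11.9
G1 X1.4 Y7.9
G1 X2.9 Y3.9
G1 X6.4 Y1.6
G1 X10.6 Y1.8
G1 X13.9 Y4.4
G1 X15.0 Y8.5
; layer 2
G0 Z7.4
G0 X13.7 Y8.5
G1 X12.5 Y11.6
G1 X9.7 Y13.5
G1 X6.3 Y13.3
G1 X3.6 Y11.2
G1 X2.7 Y7.9
G1 X3.9 Y4.8
G1 X6.7 Y2.9
G1 X10.1 Y3.1
G1 X12.8 Y5.2
G1 X13.7 Y8.5
; layer 3
G0 Z11.1
G0 X12.3 Y8.4
G1 X11.4 Y10.8
G1 X9.3 Y12.2
G1 X6.8 Y12.1
G1 X4.8 Y10.4
G1 X4.1 Y8.0
G1 X5.0 Y5.6
G1 X7.1 Y4.2
G1 X9.6 Y4.3
G1 X11.6 Y5.9
G1 X12.3 Y8.4
; layer 4
G0 Z14.8
G0 X10.9 Y8.3
G1 X10.3 Y9.9
G1 X8.9 Y10.8
G1 X7.2 Y10.8
G1 X5.9 Y9.7
G1 X5.5 Y8.1
G1 X6.1 Y6.5
G1 X7.5 Y5.6
G1 X9.2 Y5.6
G1 X10.5 Y6.7
G1 X10.9 Y8.3
; layer 5
G0 Z18.5
G0 X9.6 Y8.3
G1 X9.3 Y9.0
G1 X8.6 Y9.5
G1 X7.7 Y9.5
G1 X7.0 Y8.9
G1 X6.8 Y8.1
G1 X7.1 Y7.3
G1 X7.8 Y6.9
G1 X8.7 Y6.9
G1 X9.3 Y7.4
G1 X9.6 Y8.3
M2 ; end

The solid is a regular 10-sided pyramid, base circumscribed radius ≈ 8.2 mm, apex at z ≈ 22.2 mm. Slicing at Δz = 3.7 mm — 6 equal slices spanning the solid's height, so layer i sits at z = i·h/6 — gives 5 non-empty perimeters. Each is a 10-segment closed polygon; G0 lifts to the layer z and rapids to the start vertex, then G1 traces the edges. The cross-section shrinks linearly with z (the slice at the apex is degenerate and omitted).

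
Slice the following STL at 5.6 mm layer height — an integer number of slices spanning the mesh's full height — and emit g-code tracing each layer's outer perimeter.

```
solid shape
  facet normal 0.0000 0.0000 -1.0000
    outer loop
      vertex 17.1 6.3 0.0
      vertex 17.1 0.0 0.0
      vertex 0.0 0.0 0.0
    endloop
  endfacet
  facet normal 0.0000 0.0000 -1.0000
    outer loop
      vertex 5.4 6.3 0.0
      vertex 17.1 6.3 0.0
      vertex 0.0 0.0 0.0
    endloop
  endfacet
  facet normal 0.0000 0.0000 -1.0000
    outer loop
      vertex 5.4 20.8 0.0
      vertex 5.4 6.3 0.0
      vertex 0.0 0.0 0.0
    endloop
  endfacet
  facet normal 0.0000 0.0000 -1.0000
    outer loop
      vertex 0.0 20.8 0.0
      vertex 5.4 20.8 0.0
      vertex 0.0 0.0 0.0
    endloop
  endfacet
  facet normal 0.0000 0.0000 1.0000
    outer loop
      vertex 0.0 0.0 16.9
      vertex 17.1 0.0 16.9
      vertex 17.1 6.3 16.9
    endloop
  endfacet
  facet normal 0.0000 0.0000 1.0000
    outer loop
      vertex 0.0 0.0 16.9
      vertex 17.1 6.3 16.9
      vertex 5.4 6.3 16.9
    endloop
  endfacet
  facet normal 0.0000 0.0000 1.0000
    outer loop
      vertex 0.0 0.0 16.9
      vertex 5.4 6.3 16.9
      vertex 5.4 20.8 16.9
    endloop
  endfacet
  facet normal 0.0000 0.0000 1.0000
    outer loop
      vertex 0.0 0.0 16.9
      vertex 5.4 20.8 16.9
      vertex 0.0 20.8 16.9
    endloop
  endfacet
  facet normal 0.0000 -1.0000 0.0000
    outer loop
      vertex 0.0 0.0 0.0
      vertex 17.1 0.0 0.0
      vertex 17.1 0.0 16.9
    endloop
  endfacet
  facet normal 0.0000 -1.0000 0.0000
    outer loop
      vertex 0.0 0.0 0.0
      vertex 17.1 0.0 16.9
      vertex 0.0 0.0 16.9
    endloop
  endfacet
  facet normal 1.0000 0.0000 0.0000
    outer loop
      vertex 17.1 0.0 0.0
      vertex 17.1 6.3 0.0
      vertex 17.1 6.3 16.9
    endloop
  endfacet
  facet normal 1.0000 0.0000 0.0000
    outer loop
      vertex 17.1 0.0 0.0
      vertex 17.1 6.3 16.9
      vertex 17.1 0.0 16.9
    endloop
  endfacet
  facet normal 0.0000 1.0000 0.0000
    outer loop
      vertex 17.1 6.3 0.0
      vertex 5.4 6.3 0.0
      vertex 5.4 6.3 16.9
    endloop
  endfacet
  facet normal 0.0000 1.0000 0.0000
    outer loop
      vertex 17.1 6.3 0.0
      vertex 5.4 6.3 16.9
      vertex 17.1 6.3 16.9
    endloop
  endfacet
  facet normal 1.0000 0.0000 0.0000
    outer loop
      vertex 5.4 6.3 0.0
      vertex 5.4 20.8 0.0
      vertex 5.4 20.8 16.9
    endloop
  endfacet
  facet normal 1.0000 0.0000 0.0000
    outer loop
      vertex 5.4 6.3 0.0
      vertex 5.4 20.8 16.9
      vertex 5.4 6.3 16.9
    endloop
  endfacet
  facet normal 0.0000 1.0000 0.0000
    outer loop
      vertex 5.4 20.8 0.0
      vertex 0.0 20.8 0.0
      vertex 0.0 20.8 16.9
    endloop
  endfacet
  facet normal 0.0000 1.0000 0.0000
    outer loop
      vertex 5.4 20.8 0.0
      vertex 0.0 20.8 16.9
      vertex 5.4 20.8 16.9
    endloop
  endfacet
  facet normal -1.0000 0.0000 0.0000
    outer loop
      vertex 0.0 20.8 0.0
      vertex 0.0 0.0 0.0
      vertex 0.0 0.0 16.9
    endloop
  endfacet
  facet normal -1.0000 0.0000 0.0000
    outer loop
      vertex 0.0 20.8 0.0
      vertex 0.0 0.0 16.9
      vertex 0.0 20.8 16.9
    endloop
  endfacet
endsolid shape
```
; perimeter-only toolpath
G21 ; units = mm
G90 ; absolute positioning
G28 ; home
; layer 1
G0 Z5.6
G0 X0.0 Y0.0
G1 X17.1 Y0.0
G1 X17.1 Y6.3
G1 X5.4 Y6.3
G1 X5.4 Y20.8
G1 X0.0 Y20.8
G1 X0.0 Y0.0
; layer 2
G0 Z11.3
G0 X0.0 Y0.0
G1 X17.1 Y0.0
G1 X17.1 Y6.3
G1 X5.4 Y6.3
G1 X5.4 Y20.8
G1 X0.0 Y20.8
G1 X0.0 Y0.0
; layer 3
G0 Z16.9
G0 X0.0 Y0.0
G1 X17.1 Y0.0
G1 X17.1 Y6.3
G1 X5.4 Y6.3
G1 X5.4 Y20.8
G1 X0.0 Y20.8
G1 X0.0 Y0.0
M2 ; end

The solid is an L-shaped prism: outer 17.1 × 20.8 mm, arm thicknesses ≈ 6.3 mm (horizontal) and 5.4 mm (vertical), extruded 16.9 mm in z. Slicing at Δz = 5.6 mm — 3 equal slices spanning the solid's height, so layer i sits at z = i·h/3 — gives 3 non-empty perimeters. Each is a 6-segment closed polygon; G0 lifts to the layer z and rapids to the start vertex, then G1 traces the edges.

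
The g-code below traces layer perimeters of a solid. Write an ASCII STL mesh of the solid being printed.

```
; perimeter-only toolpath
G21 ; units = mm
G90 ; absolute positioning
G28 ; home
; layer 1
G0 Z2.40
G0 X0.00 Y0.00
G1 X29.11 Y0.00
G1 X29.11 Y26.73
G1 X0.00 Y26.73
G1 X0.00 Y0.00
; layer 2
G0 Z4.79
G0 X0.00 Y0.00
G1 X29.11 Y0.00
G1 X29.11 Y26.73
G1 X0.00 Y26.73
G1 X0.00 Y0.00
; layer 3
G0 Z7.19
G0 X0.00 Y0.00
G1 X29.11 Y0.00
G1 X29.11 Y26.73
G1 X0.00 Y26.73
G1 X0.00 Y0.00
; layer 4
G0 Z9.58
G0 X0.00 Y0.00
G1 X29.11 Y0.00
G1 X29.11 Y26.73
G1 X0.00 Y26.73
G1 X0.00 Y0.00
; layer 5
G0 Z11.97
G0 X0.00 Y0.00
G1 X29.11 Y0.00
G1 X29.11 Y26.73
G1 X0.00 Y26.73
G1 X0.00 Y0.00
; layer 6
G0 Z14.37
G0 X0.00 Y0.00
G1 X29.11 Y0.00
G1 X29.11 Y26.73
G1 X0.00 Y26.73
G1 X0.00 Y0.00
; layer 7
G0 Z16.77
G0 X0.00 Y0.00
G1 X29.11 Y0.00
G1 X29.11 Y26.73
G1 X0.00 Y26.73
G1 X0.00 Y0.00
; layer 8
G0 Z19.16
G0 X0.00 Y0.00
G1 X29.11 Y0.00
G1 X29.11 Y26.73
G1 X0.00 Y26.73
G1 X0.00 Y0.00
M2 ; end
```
solid part
  facet normal 0.0000 0.0000 -1.0000
    outer loop
      vertex 29.11 26.73 0.00
      vertex 29.11 0.00 0.00
      vertex 0.00 0.00 0.00
    endloop
  endfacet
  facet normal 0.0000 0.0000 -1.0000
    outer loop
      vertex 0.00 26.73 0.00
      vertex 29.11 26.73 0.00
      vertex 0.00 0.00 0.00
    endloop
  endfacet
  facet normal 0.0000 0.0000 1.0000
    outer loop
      vertex 0.00 0.00 19.16
      vertex 29.11 0.00 19.16
      vertex 29.11 26.73 19.16
    endloop
  endfacet
  facet normal 0.0000 0.0000 1.0000
    outer loop
      vertex 0.00 0.00 19.16
      vertex 29.11 26.73 19.16
      vertex 0.00 26.73 19.16
    endloop
  endfacet
  facet normal 0.0000 -1.0000 0.0000
    outer loop
      vertex 0.00 0.00 0.00
      vertex 29.11 0.00 0.00
      vertex 29.11 0.00 19.16
    endloop
  endfacet
  facet normal 0.0000 -1.0000 0.0000
    outer loop
      vertex 0.00 0.00 0.00
      vertex 29.11 0.00 19.16
      vertex 0.00 0.00 19.16
    endloop
  endfacet
  facet normal 0.0000 1.0000 0.0000
    outer loop
      vertex 29.11 26.73 19.16
      vertex 29.11 26.73 0.00
      vertex 0.00 26.73 0.00
    endloop
  endfacet
  facet normal 0.0000 1.0000 0.0000
    outer loop
      vertex 0.00 26.73 19.16
      vertex 29.11 26.73 19.16
      vertex 0.00 26.73 0.00
    endloop
  endfacet
  facet normal -1.0000 0.0000 0.0000
    outer loop
      vertex 0.00 26.73 19.16
      vertex 0.00 26.73 0.00
      vertex 0.00 0.00 0.00
    endloop
  endfacet
  facet normal -1.0000 0.0000 0.0000
    outer loop
      vertex 0.00 0.00 19.16
      vertex 0.00 26.73 19.16
      vertex 0.00 0.00 0.00
    endloop
  endfacet
  facet normal 1.0000 0.0000 0.0000
    outer loop
      vertex 29.11 0.00 0.00
      vertex 29.11 26.73 0.00
      vertex 29.11 26.73 19.16
    endloop
  endfacet
  facet normal 1.0000 0.0000 0.0000
    outer loop
      vertex 29.11 0.00 0.00
      vertex 29.11 26.73 19.16
      vertex 29.11 0.00 19.16
    endloop
  endfacet
endsolid part

The G0 Z moves step by Δz≈2.40 mm. Every layer's G1 loop is the same polygon, so the solid is a straight extrusion of it from z=0 to z≈19.2. Closing with flat bottom and top caps and triangulating gives 12 facets — a rectangular box, roughly 29.1 × 26.7 mm footprint and 19.2 mm tall.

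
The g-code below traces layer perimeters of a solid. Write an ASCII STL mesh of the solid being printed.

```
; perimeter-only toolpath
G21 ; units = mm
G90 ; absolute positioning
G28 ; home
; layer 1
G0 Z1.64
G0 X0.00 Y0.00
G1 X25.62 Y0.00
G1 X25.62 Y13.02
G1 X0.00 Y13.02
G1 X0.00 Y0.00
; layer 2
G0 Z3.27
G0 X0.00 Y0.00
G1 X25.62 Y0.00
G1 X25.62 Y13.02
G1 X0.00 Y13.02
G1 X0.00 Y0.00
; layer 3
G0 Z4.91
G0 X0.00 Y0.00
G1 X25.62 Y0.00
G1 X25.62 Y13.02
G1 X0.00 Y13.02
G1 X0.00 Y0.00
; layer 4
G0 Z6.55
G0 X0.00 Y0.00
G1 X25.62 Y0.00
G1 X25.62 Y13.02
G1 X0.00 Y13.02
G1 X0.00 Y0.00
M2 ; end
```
solid part
  facet normal 0.0000 0.0000 -1.0000
    outer loop
      vertex 25.62 13.02 0.00
      vertex 25.62 0.00 0.00
      vertex 0.00 0.00 0.00
    endloop
  endfacet
  facet normal 0.0000 0.0000 -1.0000
    outer loop
      vertex 0.00 13.02 0.00
      vertex 25.62 13.02 0.00
      vertex 0.00 0.00 0.00
    endloop
  endfacet
  facet normal 0.0000 0.0000 1.0000
    outer loop
      vertex 0.00 0.00 6.55
      vertex 25.62 0.00 6.55
      vertex 25.62 13.02 6.55
    endloop
  endfacet
  facet normal 0.0000 0.0000 1.0000
    outer loop
      vertex 0.00 0.00 6.55
      vertex 25.62 13.02 6.55
      vertex 0.00 13.02 6.55
    endloop
  endfacet
  facet normal 0.0000 -1.0000 0.0000
    outer loop
      vertex 0.00 0.00 0.00
      vertex 25.62 0.00 0.00
      vertex 25.62 0.00 6.55
    endloop
  endfacet
  facet normal 0.0000 -1.0000 0.0000
    outer loop
      vertex 0.00 0.00 0.00
      vertex 25.62 0.00 6.55
      vertex 0.00 0.00 6.55
    endloop
  endfacet
  facet normal 0.0000 1.0000 0.0000
    outer loop
      vertex 25.62 13.02 6.55
      vertex 25.62 13.02 0.00
      vertex 0.00 13.02 0.00
    endloop
  endfacet
  facet normal 0.0000 1.0000 0.0000
    outer loop
      vertex 0.00 13.02 6.55
      vertex 25.62 13.02 6.55
      vertex 0.00 13.02 0.00
    endloop
  endfacet
  facet normal -1.0000 0.0000 0.0000
    outer loop
      vertex 0.00 13.02 6.55
      vertex 0.00 13.02 0.00
      vertex 0.00 0.00 0.00
    endloop
  endfacet
  facet normal -1.0000 0.0000 0.0000
    outer loop
      vertex 0.00 0.00 6.55
      vertex 0.00 13.02 6.55
      vertex 0.00 0.00 0.00
    endloop
  endfacet
  facet normal 1.0000 0.0000 0.0000
    outer loop
      vertex 25.62 0.00 0.00
      vertex 25.62 13.02 0.00
      vertex 25.62 13.02 6.55
    endloop
  endfacet
  facet normal 1.0000 0.0000 0.0000
    outer loop
      vertex 25.62 0.00 0.00
      vertex 25.62 13.02 6.55
      vertex 25.62 0.00 6.55
    endloop
  endfacet
endsolid part

The G0 Z moves step by Δz≈1.64 mm. Every layer's G1 loop is the same polygon, so the solid is a straight extrusion of it from z=0 to z≈6.55. Closing with flat bottom and top caps and triangulating gives 12 facets — a rectangular box, roughly 25.6 × 13 mm footprint and 6.55 mm tall.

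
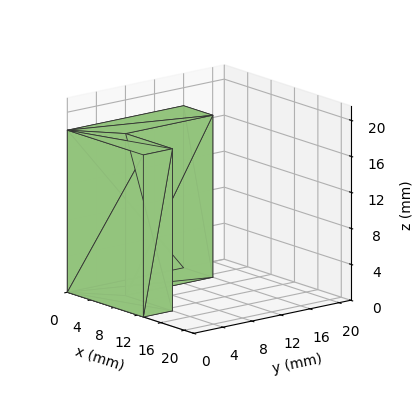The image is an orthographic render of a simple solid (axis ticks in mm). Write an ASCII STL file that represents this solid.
Reading the render: the shape is an L-shaped prism: outer 13 × 16 mm, arm thicknesses ≈ 4 mm (horizontal) and 5 mm (vertical), extruded 18 mm in z (dimensions read to the nearest mm from the axis ticks). For the STL, each face is triangulated and given an outward normal.

solid part
  facet normal 0.0000 0.0000 -1.0000
    outer loop
      vertex 13.00 4.00 0.00
      vertex 13.00 0.00 0.00
      vertex 0.00 0.00 0.00
    endloop
  endfacet
  facet normal 0.0000 0.0000 -1.0000
    outer loop
      vertex 5.00 4.00 0.00
      vertex 13.00 4.00 0.00
      vertex 0.00 0.00 0.00
    endloop
  endfacet
  facet normal 0.0000 0.0000 -1.0000
    outer loop
      vertex 5.00 16.00 0.00
      vertex 5.00 4.00 0.00
      vertex 0.00 0.00 0.00
    endloop
  endfacet
  facet normal 0.0000 0.0000 -1.0000
    outer loop
      vertex 0.00 16.00 0.00
      vertex 5.00 16.00 0.00
      vertex 0.00 0.00 0.00
    endloop
  endfacet
  facet normal 0.0000 0.0000 1.0000
    outer loop
      vertex 0.00 0.00 18.00
      vertex 13.00 0.00 18.00
      vertex 13.00 4.00 18.00
    endloop
  endfacet
  facet normal 0.0000 0.0000 1.0000
    outer loop
      vertex 0.00 0.00 18.00
      vertex 13.00 4.00 18.00
      vertex 5.00 4.00 18.00
    endloop
  endfacet
  facet normal 0.0000 0.0000 1.0000
    outer loop
      vertex 0.00 0.00 18.00
      vertex 5.00 4.00 18.00
      vertex 5.00 16.00 18.00
    endloop
  endfacet
  facet normal 0.0000 0.0000 1.0000
    outer loop
      vertex 0.00 0.00 18.00
      vertex 5.00 16.00 18.00
      vertex 0.00 16.00 18.00
    endloop
  endfacet
  facet normal 0.0000 -1.0000 0.0000
    outer loop
      vertex 0.00 0.00 0.00
      vertex 13.00 0.00 0.00
      vertex 13.00 0.00 18.00
    endloop
  endfacet
  facet normal 0.0000 -1.0000 0.0000
    outer loop
      vertex 0.00 0.00 0.00
      vertex 13.00 0.00 18.00
      vertex 0.00 0.00 18.00
    endloop
  endfacet
  facet normal 1.0000 0.0000 0.0000
    outer loop
      vertex 13.00 0.00 0.00
      vertex 13.00 4.00 0.00
      vertex 13.00 4.00 18.00
    endloop
  endfacet
  facet normal 1.0000 0.0000 0.0000
    outer loop
      vertex 13.00 0.00 0.00
      vertex 13.00 4.00 18.00
      vertex 13.00 0.00 18.00
    endloop
  endfacet
  facet normal 0.0000 1.0000 0.0000
    outer loop
      vertex 13.00 4.00 0.00
      vertex 5.00 4.00 0.00
      vertex 5.00 4.00 18.00
    endloop
  endfacet
  facet normal 0.0000 1.0000 0.0000
    outer loop
      vertex 13.00 4.00 0.00
      vertex 5.00 4.00 18.00
      vertex 13.00 4.00 18.00
    endloop
  endfacet
  facet normal 1.0000 0.0000 0.0000
    outer loop
      vertex 5.00 4.00 0.00
      vertex 5.00 16.00 0.00
      vertex 5.00 16.00 18.00
    endloop
  endfacet
  facet normal 1.0000 0.0000 0.0000
    outer loop
      vertex 5.00 4.00 0.00
      vertex 5.00 16.00 18.00
      vertex 5.00 4.00 18.00
    endloop
  endfacet
  facet normal 0.0000 1.0000 0.0000
    outer loop
      vertex 5.00 16.00 0.00
      vertex 0.00 16.00 0.00
      vertex 0.00 16.00 18.00
    endloop
  endfacet
  facet normal 0.0000 1.0000 0.0000
    outer loop
      vertex 5.00 16.00 0.00
      vertex 0.00 16.00 18.00
      vertex 5.00 16.00 18.00
    endloop
  endfacet
  facet normal -1.0000 0.0000 0.0000
    outer loop
      vertex 0.00 16.00 0.00
      vertex 0.00 0.00 0.00
      vertex 0.00 0.00 18.00
    endloop
  endfacet
  facet normal -1.0000 0.0000 0.0000
    outer loop
      vertex 0.00 16.00 0.00
      vertex 0.00 0.00 18.00
      vertex 0.00 16.00 18.00
    endloop
  endfacet
endsolid part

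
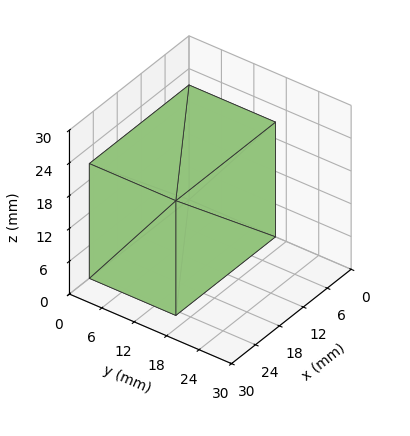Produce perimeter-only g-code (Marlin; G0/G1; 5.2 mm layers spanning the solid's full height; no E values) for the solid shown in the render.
Reading the render: the shape is a rectangular box, roughly 25 × 16 mm footprint and 21 mm tall (dimensions read to the nearest mm from the axis ticks). For the g-code, the solid's height is divided into equal slices at the stated Δz and each level perimeter traced with G1 moves after a G0 lift.

; perimeter-only toolpath
G21 ; units = mm
G90 ; absolute positioning
G28 ; home
; layer 1
G0 Z5.2
G0 X0.0 Y0.0
G1 X25.0 Y0.0
G1 X25.0 Y16.0
G1 X0.0 Y16.0
G1 X0.0 Y0.0
; layer 2
G0 Z10.5
G0 X0.0 Y0.0
G1 X25.0 Y0.0
G1 X25.0 Y16.0
G1 X0.0 Y16.0
G1 X0.0 Y0.0
; layer 3
G0 Z15.8
G0 X0.0 Y0.0
G1 X25.0 Y0.0
G1 X25.0 Y16.0
G1 X0.0 Y16.0
G1 X0.0 Y0.0
; layer 4
G0 Z21.0
G0 X0.0 Y0.0
G1 X25.0 Y0.0
G1 X25.0 Y16.0
G1 X0.0 Y16.0
G1 X0.0 Y0.0
M2 ; end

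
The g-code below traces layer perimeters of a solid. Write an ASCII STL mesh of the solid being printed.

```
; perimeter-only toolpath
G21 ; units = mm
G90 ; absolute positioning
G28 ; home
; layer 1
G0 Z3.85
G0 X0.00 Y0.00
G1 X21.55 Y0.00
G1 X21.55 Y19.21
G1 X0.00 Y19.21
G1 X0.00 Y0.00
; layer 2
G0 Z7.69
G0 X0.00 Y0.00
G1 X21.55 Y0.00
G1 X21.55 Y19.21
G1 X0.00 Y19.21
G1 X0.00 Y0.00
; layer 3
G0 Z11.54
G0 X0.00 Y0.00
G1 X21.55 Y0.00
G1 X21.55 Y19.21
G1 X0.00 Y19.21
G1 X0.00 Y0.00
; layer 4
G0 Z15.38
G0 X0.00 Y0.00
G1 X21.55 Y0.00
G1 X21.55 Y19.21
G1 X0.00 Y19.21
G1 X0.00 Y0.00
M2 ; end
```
solid part
  facet normal 0.0000 0.0000 -1.0000
    outer loop
      vertex 21.55 19.21 0.00
      vertex 21.55 0.00 0.00
      vertex 0.00 0.00 0.00
    endloop
  endfacet
  facet normal 0.0000 0.0000 -1.0000
    outer loop
      vertex 0.00 19.21 0.00
      vertex 21.55 19.21 0.00
      vertex 0.00 0.00 0.00
    endloop
  endfacet
  facet normal 0.0000 0.0000 1.0000
    outer loop
      vertex 0.00 0.00 15.38
      vertex 21.55 0.00 15.38
      vertex 21.55 19.21 15.38
    endloop
  endfacet
  facet normal 0.0000 0.0000 1.0000
    outer loop
      vertex 0.00 0.00 15.38
      vertex 21.55 19.21 15.38
      vertex 0.00 19.21 15.38
    endloop
  endfacet
  facet normal 0.0000 -1.0000 0.0000
    outer loop
      vertex 0.00 0.00 0.00
      vertex 21.55 0.00 0.00
      vertex 21.55 0.00 15.38
    endloop
  endfacet
  facet normal 0.0000 -1.0000 0.0000
    outer loop
      vertex 0.00 0.00 0.00
      vertex 21.55 0.00 15.38
      vertex 0.00 0.00 15.38
    endloop
  endfacet
  facet normal 0.0000 1.0000 0.0000
    outer loop
      vertex 21.55 19.21 15.38
      vertex 21.55 19.21 0.00
      vertex 0.00 19.21 0.00
    endloop
  endfacet
  facet normal 0.0000 1.0000 0.0000
    outer loop
      vertex 0.00 19.21 15.38
      vertex 21.55 19.21 15.38
      vertex 0.00 19.21 0.00
    endloop
  endfacet
  facet normal -1.0000 0.0000 0.0000
    outer loop
      vertex 0.00 19.21 15.38
      vertex 0.00 19.21 0.00
      vertex 0.00 0.00 0.00
    endloop
  endfacet
  facet normal -1.0000 0.0000 0.0000
    outer loop
      vertex 0.00 0.00 15.38
      vertex 0.00 19.21 15.38
      vertex 0.00 0.00 0.00
    endloop
  endfacet
  facet normal 1.0000 0.0000 0.0000
    outer loop
      vertex 21.55 0.00 0.00
      vertex 21.55 19.21 0.00
      vertex 21.55 19.21 15.38
    endloop
  endfacet
  facet normal 1.0000 0.0000 0.0000
    outer loop
      vertex 21.55 0.00 0.00
      vertex 21.55 19.21 15.38
      vertex 21.55 0.00 15.38
    endloop
  endfacet
endsolid part

The G0 Z moves step by Δz≈3.85 mm. Every layer's G1 loop is the same polygon, so the solid is a straight extrusion of it from z=0 to z≈15.4. Closing with flat bottom and top caps and triangulating gives 12 facets — a rectangular box, roughly 21.6 × 19.2 mm footprint and 15.4 mm tall.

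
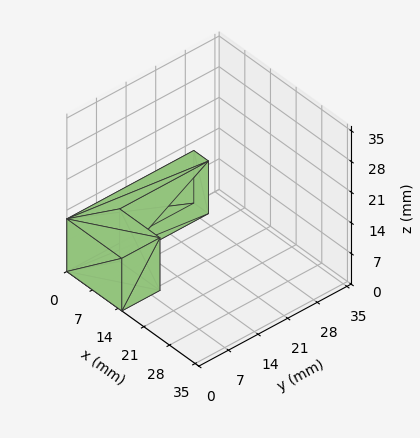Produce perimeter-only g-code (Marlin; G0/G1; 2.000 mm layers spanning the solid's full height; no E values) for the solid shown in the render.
Reading the render: the shape is an L-shaped prism: outer 15 × 30 mm, arm thicknesses ≈ 9 mm (horizontal) and 4 mm (vertical), extruded 12 mm in z (dimensions read to the nearest mm from the axis ticks). For the g-code, the solid's height is divided into equal slices at the stated Δz and each level perimeter traced with G1 moves after a G0 lift.

; perimeter-only toolpath
G21 ; units = mm
G90 ; absolute positioning
G28 ; home
; layer 1
G0 Z2.000
G0 X0.000 Y0.000
G1 X15.000 Y0.000
G1 X15.000 Y9.000
G1 X4.000 Y9.000
G1 X4.000 Y30.000
G1 X0.000 Y30.000
G1 X0.000 Y0.000
; layer 2
G0 Z4.000
G0 X0.000 Y0.000
G1 X15.000 Y0.000
G1 X15.000 Y9.000
G1 X4.000 Y9.000
G1 X4.000 Y30.000
G1 X0.000 Y30.000
G1 X0.000 Y0.000
; layer 3
G0 Z6.000
G0 X0.000 Y0.000
G1 X15.000 Y0.000
G1 X15.000 Y9.000
G1 X4.000 Y9.000
G1 X4.000 Y30.000
G1 X0.000 Y30.000
G1 X0.000 Y0.000
; layer 4
G0 Z8.000
G0 X0.000 Y0.000
G1 X15.000 Y0.000
G1 X15.000 Y9.000
G1 X4.000 Y9.000
G1 X4.000 Y30.000
G1 X0.000 Y30.000
G1 X0.000 Y0.000
; layer 5
G0 Z10.000
G0 X0.000 Y0.000
G1 X15.000 Y0.000
G1 X15.000 Y9.000
G1 X4.000 Y9.000
G1 X4.000 Y30.000
G1 X0.000 Y30.000
G1 X0.000 Y0.000
; layer 6
G0 Z12.000
G0 X0.000 Y0.000
G1 X15.000 Y0.000
G1 X15.000 Y9.000
G1 X4.000 Y9.000
G1 X4.000 Y30.000
G1 X0.000 Y30.000
G1 X0.000 Y0.000
M2 ; end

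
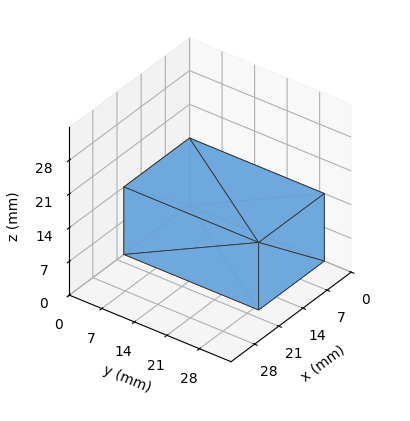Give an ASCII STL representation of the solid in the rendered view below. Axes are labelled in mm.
Reading the render: the shape is a rectangular box, roughly 19 × 29 mm footprint and 14 mm tall (dimensions read to the nearest mm from the axis ticks). For the STL, each face is triangulated and given an outward normal.

solid part
  facet normal 0.0000 0.0000 -1.0000
    outer loop
      vertex 19.0 29.0 0.0
      vertex 19.0 0.0 0.0
      vertex 0.0 0.0 0.0
    endloop
  endfacet
  facet normal 0.0000 0.0000 -1.0000
    outer loop
      vertex 0.0 29.0 0.0
      vertex 19.0 29.0 0.0
      vertex 0.0 0.0 0.0
    endloop
  endfacet
  facet normal 0.0000 0.0000 1.0000
    outer loop
      vertex 0.0 0.0 14.0
      vertex 19.0 0.0 14.0
      vertex 19.0 29.0 14.0
    endloop
  endfacet
  facet normal 0.0000 0.0000 1.0000
    outer loop
      vertex 0.0 0.0 14.0
      vertex 19.0 29.0 14.0
      vertex 0.0 29.0 14.0
    endloop
  endfacet
  facet normal 0.0000 -1.0000 0.0000
    outer loop
      vertex 0.0 0.0 0.0
      vertex 19.0 0.0 0.0
      vertex 19.0 0.0 14.0
    endloop
  endfacet
  facet normal 0.0000 -1.0000 0.0000
    outer loop
      vertex 0.0 0.0 0.0
      vertex 19.0 0.0 14.0
      vertex 0.0 0.0 14.0
    endloop
  endfacet
  facet normal 0.0000 1.0000 0.0000
    outer loop
      vertex 19.0 29.0 14.0
      vertex 19.0 29.0 0.0
      vertex 0.0 29.0 0.0
    endloop
  endfacet
  facet normal 0.0000 1.0000 0.0000
    outer loop
      vertex 0.0 29.0 14.0
      vertex 19.0 29.0 14.0
      vertex 0.0 29.0 0.0
    endloop
  endfacet
  facet normal -1.0000 0.0000 0.0000
    outer loop
      vertex 0.0 29.0 14.0
      vertex 0.0 29.0 0.0
      vertex 0.0 0.0 0.0
    endloop
  endfacet
  facet normal -1.0000 0.0000 0.0000
    outer loop
      vertex 0.0 0.0 14.0
      vertex 0.0 29.0 14.0
      vertex 0.0 0.0 0.0
    endloop
  endfacet
  facet normal 1.0000 0.0000 0.0000
    outer loop
      vertex 19.0 0.0 0.0
      vertex 19.0 29.0 0.0
      vertex 19.0 29.0 14.0
    endloop
  endfacet
  facet normal 1.0000 0.0000 0.0000
    outer loop
      vertex 19.0 0.0 0.0
      vertex 19.0 29.0 14.0
      vertex 19.0 0.0 14.0
    endloop
  endfacet
endsolid part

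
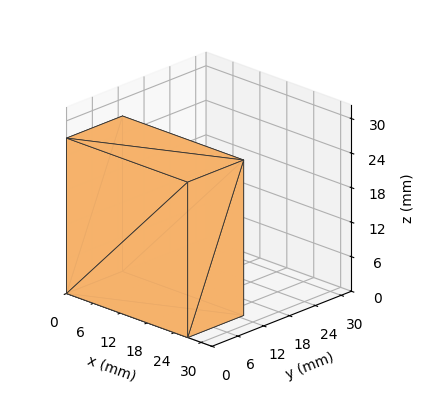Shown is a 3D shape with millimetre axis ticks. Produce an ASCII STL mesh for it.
Reading the render: the shape is a rectangular box, roughly 27 × 13 mm footprint and 27 mm tall (dimensions read to the nearest mm from the axis ticks). For the STL, each face is triangulated and given an outward normal.

solid part
  facet normal 0.0000 0.0000 -1.0000
    outer loop
      vertex 27.0 13.0 0.0
      vertex 27.0 0.0 0.0
      vertex 0.0 0.0 0.0
    endloop
  endfacet
  facet normal 0.0000 0.0000 -1.0000
    outer loop
      vertex 0.0 13.0 0.0
      vertex 27.0 13.0 0.0
      vertex 0.0 0.0 0.0
    endloop
  endfacet
  facet normal 0.0000 0.0000 1.0000
    outer loop
      vertex 0.0 0.0 27.0
      vertex 27.0 0.0 27.0
      vertex 27.0 13.0 27.0
    endloop
  endfacet
  facet normal 0.0000 0.0000 1.0000
    outer loop
      vertex 0.0 0.0 27.0
      vertex 27.0 13.0 27.0
      vertex 0.0 13.0 27.0
    endloop
  endfacet
  facet normal 0.0000 -1.0000 0.0000
    outer loop
      vertex 0.0 0.0 0.0
      vertex 27.0 0.0 0.0
      vertex 27.0 0.0 27.0
    endloop
  endfacet
  facet normal 0.0000 -1.0000 0.0000
    outer loop
      vertex 0.0 0.0 0.0
      vertex 27.0 0.0 27.0
      vertex 0.0 0.0 27.0
    endloop
  endfacet
  facet normal 0.0000 1.0000 0.0000
    outer loop
      vertex 27.0 13.0 27.0
      vertex 27.0 13.0 0.0
      vertex 0.0 13.0 0.0
    endloop
  endfacet
  facet normal 0.0000 1.0000 0.0000
    outer loop
      vertex 0.0 13.0 27.0
      vertex 27.0 13.0 27.0
      vertex 0.0 13.0 0.0
    endloop
  endfacet
  facet normal -1.0000 0.0000 0.0000
    outer loop
      vertex 0.0 13.0 27.0
      vertex 0.0 13.0 0.0
      vertex 0.0 0.0 0.0
    endloop
  endfacet
  facet normal -1.0000 0.0000 0.0000
    outer loop
      vertex 0.0 0.0 27.0
      vertex 0.0 13.0 27.0
      vertex 0.0 0.0 0.0
    endloop
  endfacet
  facet normal 1.0000 0.0000 0.0000
    outer loop
      vertex 27.0 0.0 0.0
      vertex 27.0 13.0 0.0
      vertex 27.0 13.0 27.0
    endloop
  endfacet
  facet normal 1.0000 0.0000 0.0000
    outer loop
      vertex 27.0 0.0 0.0
      vertex 27.0 13.0 27.0
      vertex 27.0 0.0 27.0
    endloop
  endfacet
endsolid part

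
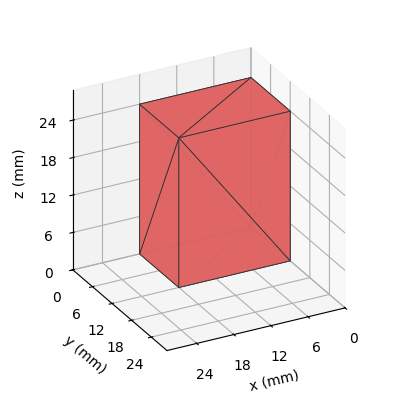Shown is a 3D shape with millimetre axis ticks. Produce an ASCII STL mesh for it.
Reading the render: the shape is a rectangular box, roughly 18 × 12 mm footprint and 24 mm tall (dimensions read to the nearest mm from the axis ticks). For the STL, each face is triangulated and given an outward normal.

solid part
  facet normal 0.0000 0.0000 -1.0000
    outer loop
      vertex 18.0 12.0 0.0
      vertex 18.0 0.0 0.0
      vertex 0.0 0.0 0.0
    endloop
  endfacet
  facet normal 0.0000 0.0000 -1.0000
    outer loop
      vertex 0.0 12.0 0.0
      vertex 18.0 12.0 0.0
      vertex 0.0 0.0 0.0
    endloop
  endfacet
  facet normal 0.0000 0.0000 1.0000
    outer loop
      vertex 0.0 0.0 24.0
      vertex 18.0 0.0 24.0
      vertex 18.0 12.0 24.0
    endloop
  endfacet
  facet normal 0.0000 0.0000 1.0000
    outer loop
      vertex 0.0 0.0 24.0
      vertex 18.0 12.0 24.0
      vertex 0.0 12.0 24.0
    endloop
  endfacet
  facet normal 0.0000 -1.0000 0.0000
    outer loop
      vertex 0.0 0.0 0.0
      vertex 18.0 0.0 0.0
      vertex 18.0 0.0 24.0
    endloop
  endfacet
  facet normal 0.0000 -1.0000 0.0000
    outer loop
      vertex 0.0 0.0 0.0
      vertex 18.0 0.0 24.0
      vertex 0.0 0.0 24.0
    endloop
  endfacet
  facet normal 0.0000 1.0000 0.0000
    outer loop
      vertex 18.0 12.0 24.0
      vertex 18.0 12.0 0.0
      vertex 0.0 12.0 0.0
    endloop
  endfacet
  facet normal 0.0000 1.0000 0.0000
    outer loop
      vertex 0.0 12.0 24.0
      vertex 18.0 12.0 24.0
      vertex 0.0 12.0 0.0
    endloop
  endfacet
  facet normal -1.0000 0.0000 0.0000
    outer loop
      vertex 0.0 12.0 24.0
      vertex 0.0 12.0 0.0
      vertex 0.0 0.0 0.0
    endloop
  endfacet
  facet normal -1.0000 0.0000 0.0000
    outer loop
      vertex 0.0 0.0 24.0
      vertex 0.0 12.0 24.0
      vertex 0.0 0.0 0.0
    endloop
  endfacet
  facet normal 1.0000 0.0000 0.0000
    outer loop
      vertex 18.0 0.0 0.0
      vertex 18.0 12.0 0.0
      vertex 18.0 12.0 24.0
    endloop
  endfacet
  facet normal 1.0000 0.0000 0.0000
    outer loop
      vertex 18.0 0.0 0.0
      vertex 18.0 12.0 24.0
      vertex 18.0 0.0 24.0
    endloop
  endfacet
endsolid part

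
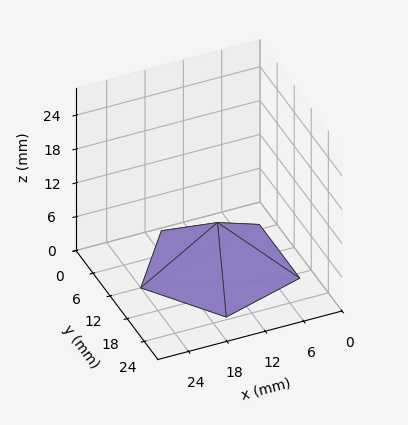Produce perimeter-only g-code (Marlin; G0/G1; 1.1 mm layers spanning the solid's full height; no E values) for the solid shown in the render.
Reading the render: the shape is a regular 5-sided pyramid, base circumscribed radius ≈ 12 mm, apex at z ≈ 8 mm (dimensions read to the nearest mm from the axis ticks). For the g-code, the solid's height is divided into equal slices at the stated Δz and each level perimeter traced with G1 moves after a G0 lift.

; perimeter-only toolpath
G21 ; units = mm
G90 ; absolute positioning
G28 ; home
; layer 1
G0 Z1.1
G0 X22.3 Y12.0
G1 X15.2 Y21.8
G1 X3.7 Y18.1
G1 X3.7 Y5.9
G1 X15.2 Y2.2
G1 X22.3 Y12.0
; layer 2
G0 Z2.3
G0 X20.6 Y12.0
G1 X14.6 Y20.1
G1 X5.1 Y17.1
G1 X5.1 Y6.9
G1 X14.6 Y3.9
G1 X20.6 Y12.0
; layer 3
G0 Z3.4
G0 X18.9 Y12.0
G1 X14.1 Y18.5
G1 X6.5 Y16.1
G1 X6.5 Y7.9
G1 X14.1 Y5.5
G1 X18.9 Y12.0
; layer 4
G0 Z4.6
G0 X17.1 Y12.0
G1 X13.6 Y16.9
G1 X7.8 Y15.0
G1 X7.8 Y9.0
G1 X13.6 Y7.1
G1 X17.1 Y12.0
; layer 5
G0 Z5.7
G0 X15.4 Y12.0
G1 X13.1 Y15.3
G1 X9.2 Y14.0
G1 X9.2 Y10.0
G1 X13.1 Y8.7
G1 X15.4 Y12.0
; layer 6
G0 Z6.9
G0 X13.7 Y12.0
G1 X12.5 Y13.6
G1 X10.6 Y13.0
G1 X10.6 Y11.0
G1 X12.5 Y10.4
G1 X13.7 Y12.0
M2 ; end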